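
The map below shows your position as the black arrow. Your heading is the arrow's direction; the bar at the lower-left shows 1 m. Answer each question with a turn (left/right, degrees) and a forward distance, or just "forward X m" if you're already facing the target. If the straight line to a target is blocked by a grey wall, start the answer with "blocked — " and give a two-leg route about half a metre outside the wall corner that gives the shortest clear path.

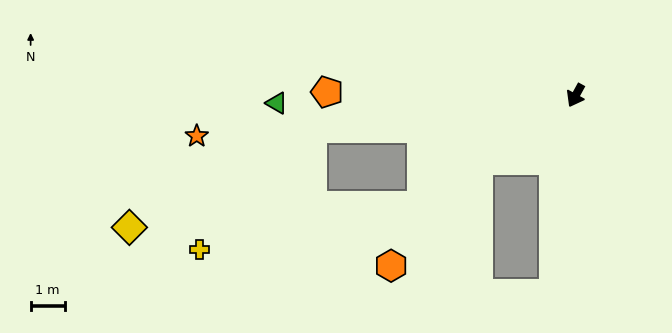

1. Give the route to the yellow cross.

blocked — turn right 54°, forward 7.8 m, then turn left 40°, forward 4.9 m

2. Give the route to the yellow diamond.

blocked — turn right 54°, forward 7.8 m, then turn left 21°, forward 6.1 m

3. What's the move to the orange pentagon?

turn right 62°, forward 7.3 m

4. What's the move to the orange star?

turn right 55°, forward 11.2 m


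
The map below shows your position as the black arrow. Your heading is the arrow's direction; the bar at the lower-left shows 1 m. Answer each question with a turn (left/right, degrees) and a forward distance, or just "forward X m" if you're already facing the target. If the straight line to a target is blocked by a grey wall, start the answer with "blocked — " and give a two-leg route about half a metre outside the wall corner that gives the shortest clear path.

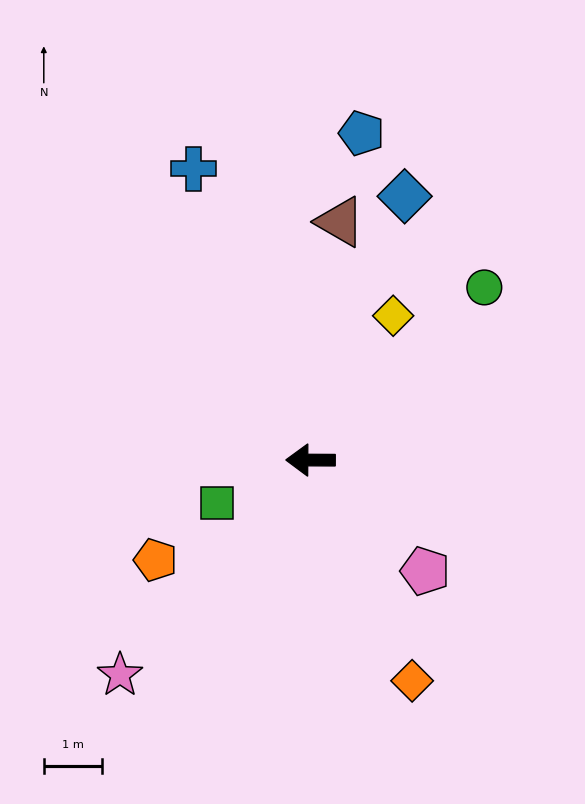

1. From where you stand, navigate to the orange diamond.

turn left 115°, forward 4.2 m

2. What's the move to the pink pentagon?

turn left 136°, forward 2.8 m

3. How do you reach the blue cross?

turn right 68°, forward 5.4 m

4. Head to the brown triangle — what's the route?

turn right 97°, forward 4.1 m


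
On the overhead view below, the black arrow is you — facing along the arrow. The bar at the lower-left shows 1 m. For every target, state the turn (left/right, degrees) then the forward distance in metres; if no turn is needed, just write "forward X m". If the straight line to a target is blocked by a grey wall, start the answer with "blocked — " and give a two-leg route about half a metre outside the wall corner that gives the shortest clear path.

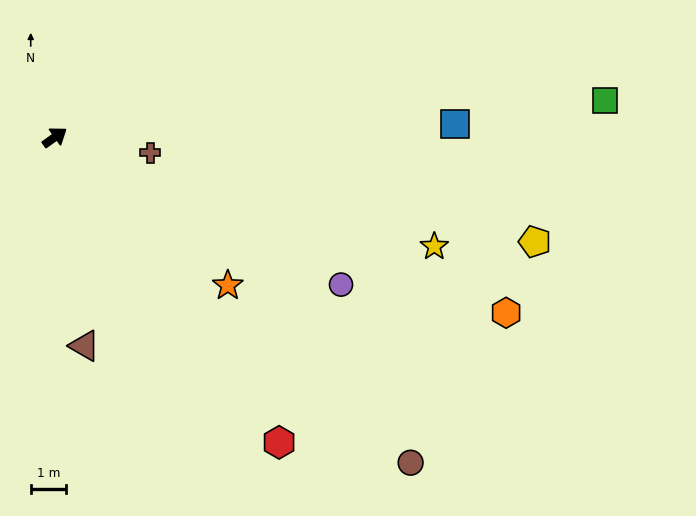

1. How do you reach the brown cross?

turn right 45°, forward 2.8 m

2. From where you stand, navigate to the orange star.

turn right 76°, forward 6.5 m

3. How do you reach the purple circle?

turn right 63°, forward 9.2 m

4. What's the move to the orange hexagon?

turn right 57°, forward 13.8 m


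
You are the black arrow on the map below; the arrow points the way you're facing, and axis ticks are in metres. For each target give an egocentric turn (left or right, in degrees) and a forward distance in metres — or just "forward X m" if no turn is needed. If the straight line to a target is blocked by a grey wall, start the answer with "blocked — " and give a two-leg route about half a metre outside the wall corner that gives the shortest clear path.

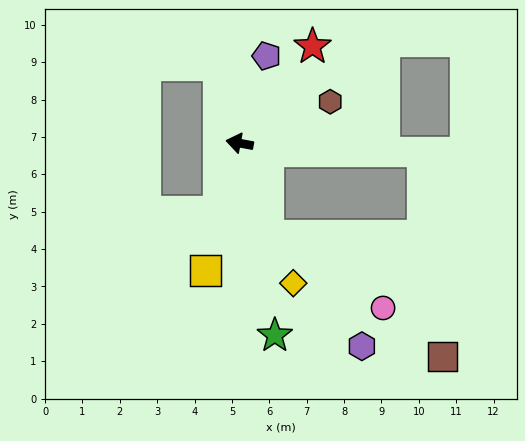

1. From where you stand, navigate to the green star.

turn left 111°, forward 5.2 m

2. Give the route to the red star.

turn right 116°, forward 3.2 m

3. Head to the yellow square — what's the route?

turn left 86°, forward 3.5 m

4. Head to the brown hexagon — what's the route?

turn right 145°, forward 2.7 m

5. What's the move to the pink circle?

blocked — turn left 117°, forward 2.6 m, then turn left 42°, forward 3.6 m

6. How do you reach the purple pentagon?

turn right 97°, forward 2.4 m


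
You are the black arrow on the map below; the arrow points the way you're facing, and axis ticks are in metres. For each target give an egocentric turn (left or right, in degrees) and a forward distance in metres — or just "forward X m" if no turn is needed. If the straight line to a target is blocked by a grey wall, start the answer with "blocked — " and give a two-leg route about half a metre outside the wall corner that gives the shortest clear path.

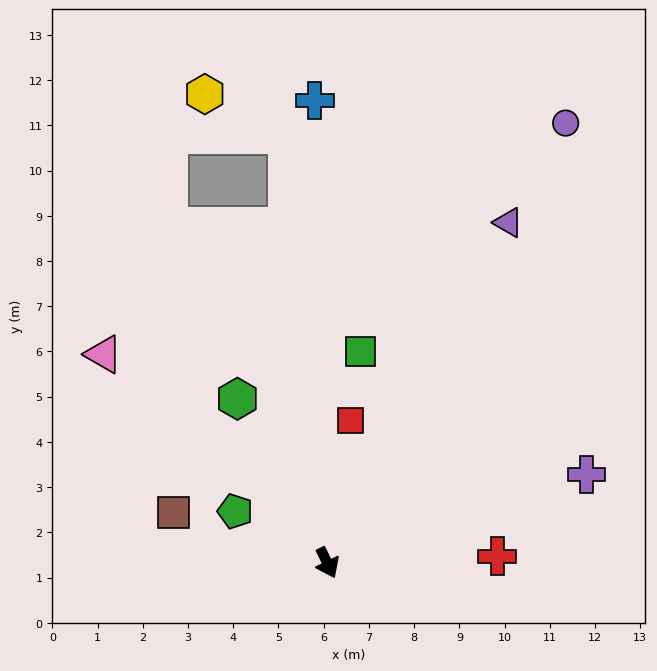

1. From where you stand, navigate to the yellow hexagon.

blocked — turn left 160°, forward 9.5 m, then turn left 58°, forward 2.0 m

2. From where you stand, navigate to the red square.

turn left 145°, forward 3.2 m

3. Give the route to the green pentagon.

turn right 145°, forward 2.3 m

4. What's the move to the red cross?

turn left 66°, forward 3.8 m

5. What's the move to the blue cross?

turn left 156°, forward 10.2 m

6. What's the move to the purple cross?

turn left 83°, forward 6.1 m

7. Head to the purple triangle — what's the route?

turn left 126°, forward 8.5 m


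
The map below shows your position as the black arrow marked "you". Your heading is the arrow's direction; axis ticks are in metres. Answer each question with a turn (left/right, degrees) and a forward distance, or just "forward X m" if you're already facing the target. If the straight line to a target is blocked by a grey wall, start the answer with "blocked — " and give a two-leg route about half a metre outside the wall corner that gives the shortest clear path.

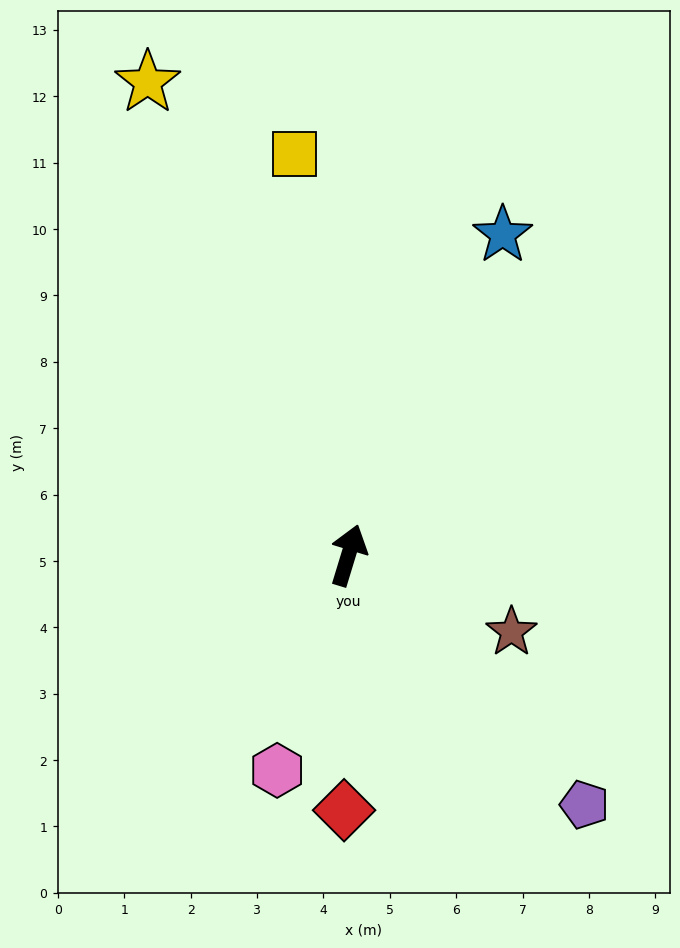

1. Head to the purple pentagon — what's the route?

turn right 120°, forward 5.2 m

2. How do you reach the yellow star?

turn left 40°, forward 7.7 m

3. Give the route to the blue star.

turn right 9°, forward 5.4 m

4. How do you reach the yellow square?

turn left 25°, forward 6.1 m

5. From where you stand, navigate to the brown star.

turn right 98°, forward 2.7 m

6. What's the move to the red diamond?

turn right 164°, forward 3.8 m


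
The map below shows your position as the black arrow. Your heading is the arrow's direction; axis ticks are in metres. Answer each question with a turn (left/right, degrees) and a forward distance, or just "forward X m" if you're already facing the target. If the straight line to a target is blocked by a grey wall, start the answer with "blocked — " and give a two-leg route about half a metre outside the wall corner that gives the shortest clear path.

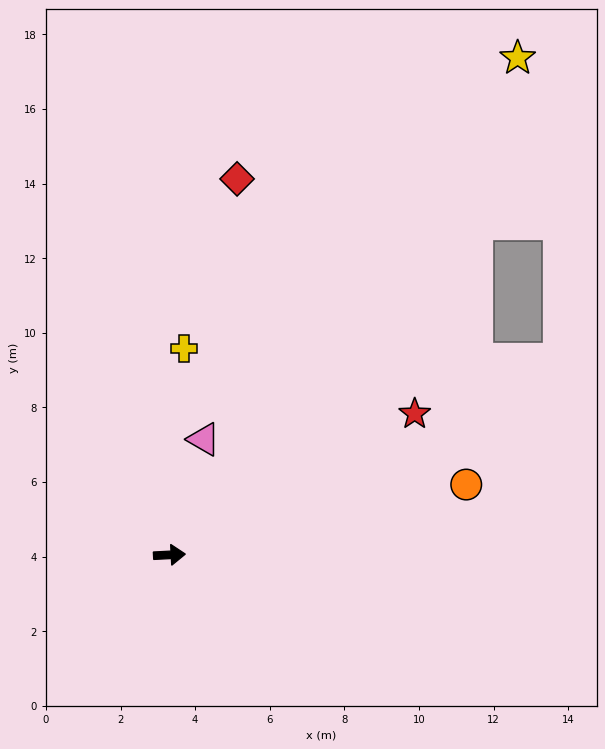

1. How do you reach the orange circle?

turn left 10°, forward 8.2 m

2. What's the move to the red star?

turn left 27°, forward 7.6 m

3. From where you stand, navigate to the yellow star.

turn left 52°, forward 16.3 m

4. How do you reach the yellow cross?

turn left 83°, forward 5.5 m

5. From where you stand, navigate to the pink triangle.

turn left 71°, forward 3.2 m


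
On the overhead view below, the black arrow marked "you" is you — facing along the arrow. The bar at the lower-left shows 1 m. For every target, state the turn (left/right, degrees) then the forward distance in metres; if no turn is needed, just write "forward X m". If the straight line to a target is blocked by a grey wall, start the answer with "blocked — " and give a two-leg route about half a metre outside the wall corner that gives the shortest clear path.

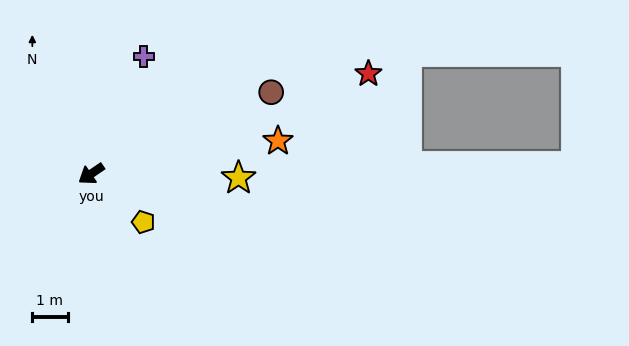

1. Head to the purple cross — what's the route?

turn right 149°, forward 3.6 m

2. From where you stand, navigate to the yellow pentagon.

turn left 103°, forward 2.0 m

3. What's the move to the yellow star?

turn left 144°, forward 4.2 m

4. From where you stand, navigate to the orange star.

turn left 156°, forward 5.4 m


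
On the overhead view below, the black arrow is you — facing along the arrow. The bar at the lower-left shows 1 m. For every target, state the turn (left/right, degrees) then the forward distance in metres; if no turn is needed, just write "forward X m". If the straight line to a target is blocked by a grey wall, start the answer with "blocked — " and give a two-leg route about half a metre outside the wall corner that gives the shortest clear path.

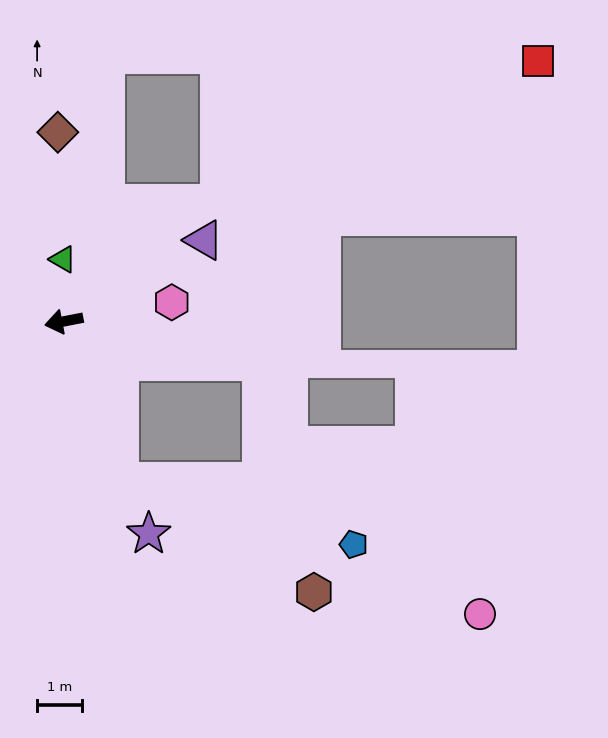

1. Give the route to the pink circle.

blocked — turn left 98°, forward 3.8 m, then turn left 51°, forward 8.6 m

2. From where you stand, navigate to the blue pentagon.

blocked — turn left 98°, forward 3.8 m, then turn left 56°, forward 5.4 m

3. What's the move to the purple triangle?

turn right 161°, forward 3.6 m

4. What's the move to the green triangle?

turn right 100°, forward 1.4 m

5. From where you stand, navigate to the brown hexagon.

blocked — turn left 98°, forward 3.8 m, then turn left 41°, forward 5.0 m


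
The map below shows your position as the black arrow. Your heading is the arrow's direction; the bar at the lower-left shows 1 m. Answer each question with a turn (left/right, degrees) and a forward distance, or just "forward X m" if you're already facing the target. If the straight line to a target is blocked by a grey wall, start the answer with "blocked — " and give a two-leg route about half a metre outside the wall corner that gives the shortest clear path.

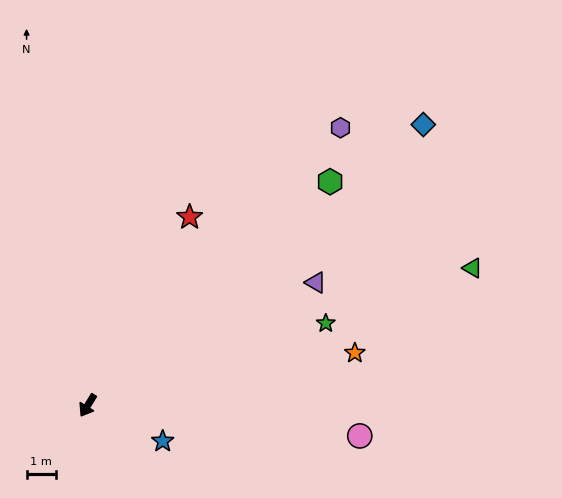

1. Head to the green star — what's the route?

turn left 141°, forward 8.7 m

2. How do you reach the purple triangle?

turn left 150°, forward 8.9 m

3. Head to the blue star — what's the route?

turn left 96°, forward 2.9 m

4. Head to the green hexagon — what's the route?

turn left 164°, forward 11.4 m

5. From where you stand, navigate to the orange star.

turn left 133°, forward 9.4 m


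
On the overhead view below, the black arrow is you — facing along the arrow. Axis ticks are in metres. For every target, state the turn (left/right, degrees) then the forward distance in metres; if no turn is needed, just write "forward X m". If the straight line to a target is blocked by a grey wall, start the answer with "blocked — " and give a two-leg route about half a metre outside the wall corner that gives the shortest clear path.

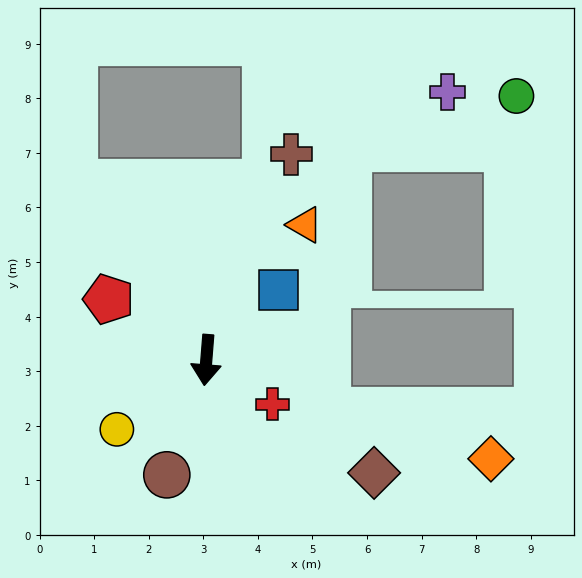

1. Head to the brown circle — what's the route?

turn right 14°, forward 2.2 m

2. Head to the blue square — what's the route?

turn left 139°, forward 1.8 m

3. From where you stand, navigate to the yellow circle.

turn right 48°, forward 2.1 m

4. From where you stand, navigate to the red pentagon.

turn right 117°, forward 2.1 m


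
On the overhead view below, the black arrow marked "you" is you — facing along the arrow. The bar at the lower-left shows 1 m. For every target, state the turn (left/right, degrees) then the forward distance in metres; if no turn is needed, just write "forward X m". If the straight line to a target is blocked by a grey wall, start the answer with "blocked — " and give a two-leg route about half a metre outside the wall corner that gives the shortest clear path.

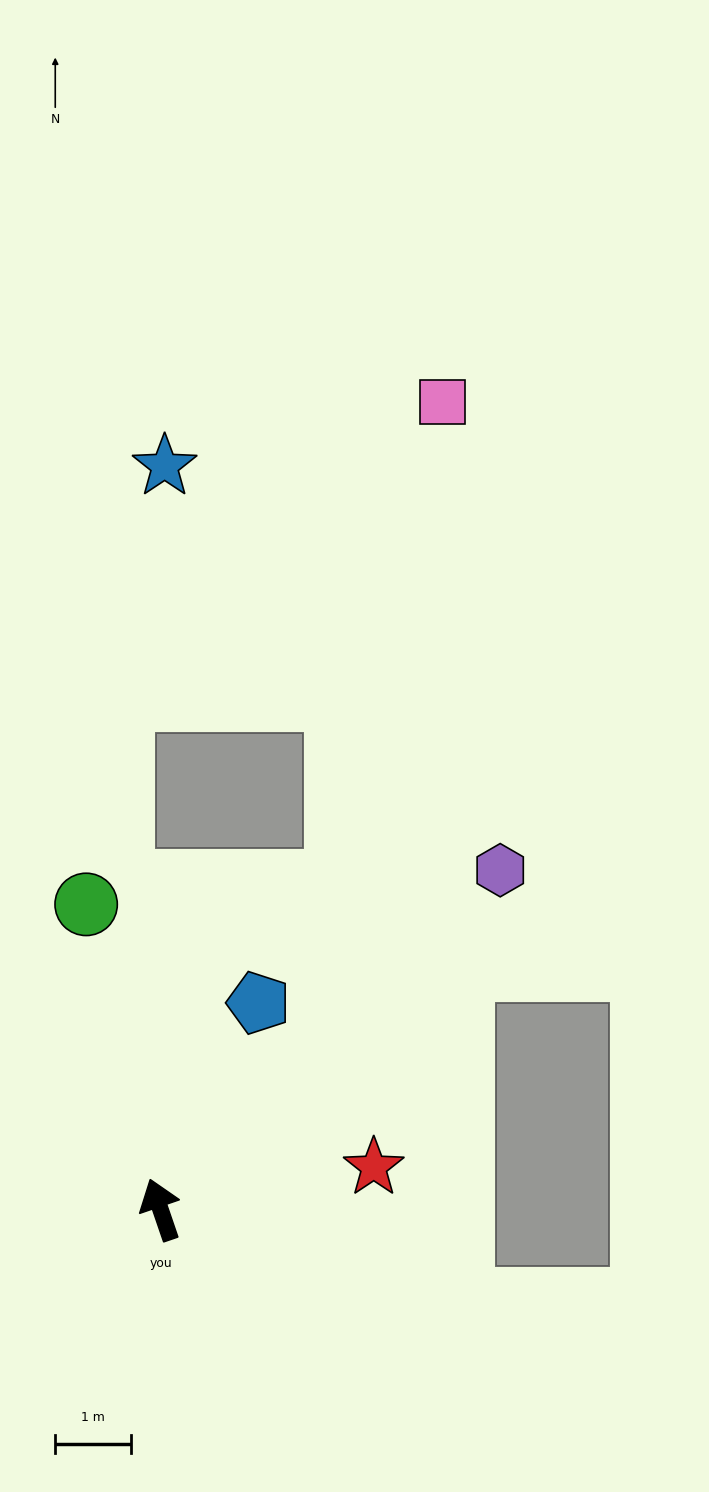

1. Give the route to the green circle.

turn right 5°, forward 4.2 m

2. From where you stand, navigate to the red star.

turn right 98°, forward 2.9 m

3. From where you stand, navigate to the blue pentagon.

turn right 44°, forward 3.0 m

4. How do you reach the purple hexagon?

turn right 64°, forward 6.4 m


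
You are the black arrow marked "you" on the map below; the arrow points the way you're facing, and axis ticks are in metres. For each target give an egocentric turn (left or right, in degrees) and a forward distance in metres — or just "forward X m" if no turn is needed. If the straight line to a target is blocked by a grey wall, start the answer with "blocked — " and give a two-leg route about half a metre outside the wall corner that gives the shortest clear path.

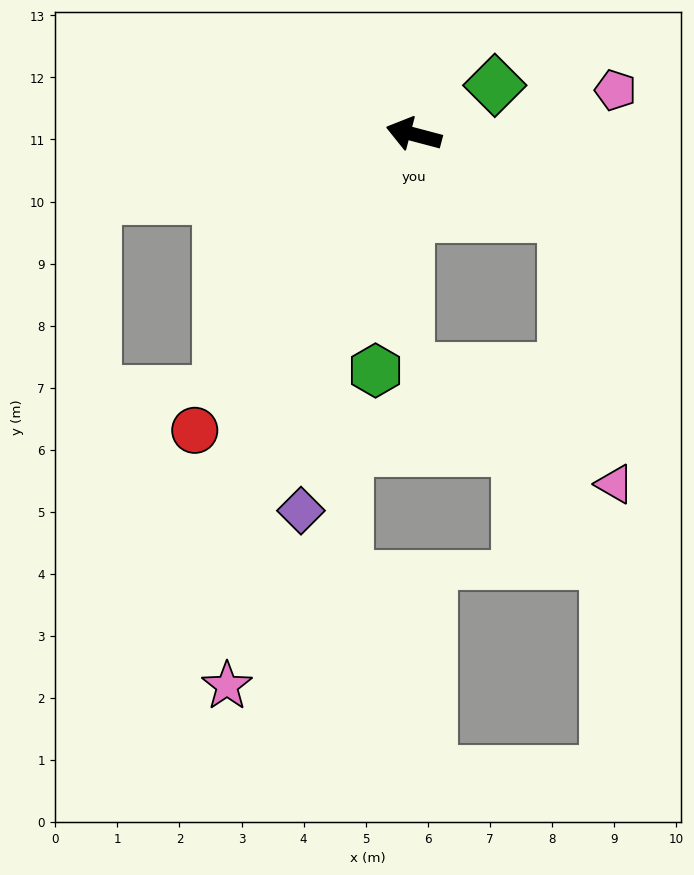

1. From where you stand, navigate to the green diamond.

turn right 134°, forward 1.5 m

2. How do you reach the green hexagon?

turn left 96°, forward 3.9 m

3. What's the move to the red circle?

turn left 68°, forward 5.9 m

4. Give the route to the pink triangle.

blocked — turn left 166°, forward 2.8 m, then turn right 50°, forward 4.4 m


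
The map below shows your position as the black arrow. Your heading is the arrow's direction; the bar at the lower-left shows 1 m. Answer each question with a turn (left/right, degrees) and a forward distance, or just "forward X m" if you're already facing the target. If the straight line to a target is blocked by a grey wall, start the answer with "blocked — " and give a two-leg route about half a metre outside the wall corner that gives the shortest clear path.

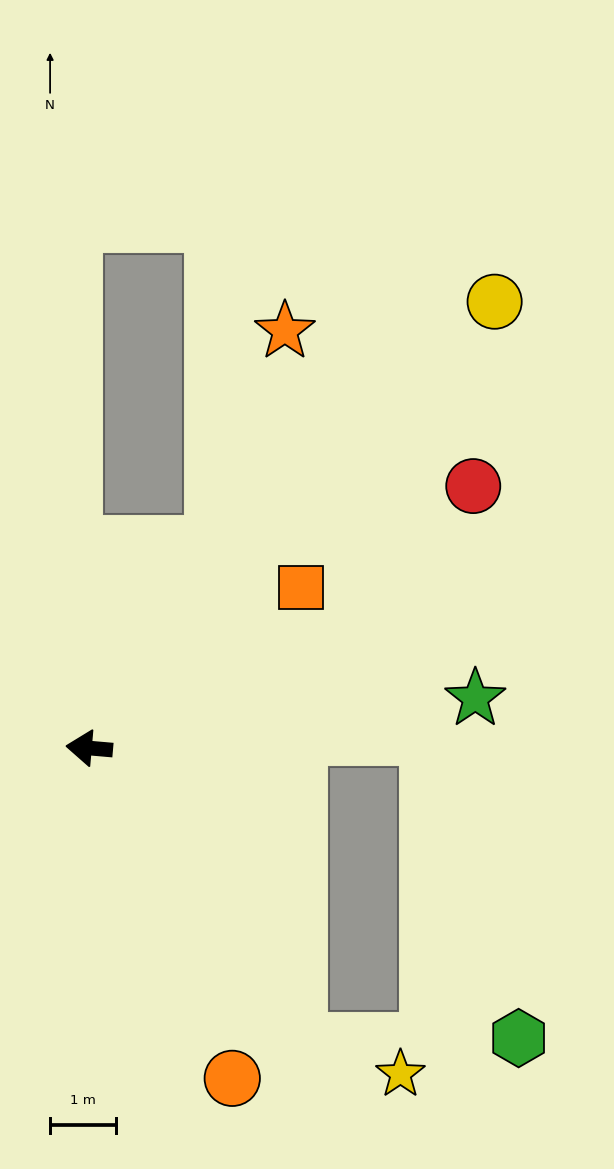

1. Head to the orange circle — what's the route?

turn left 118°, forward 5.5 m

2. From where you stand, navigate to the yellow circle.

turn right 127°, forward 9.2 m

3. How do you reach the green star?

turn right 168°, forward 5.9 m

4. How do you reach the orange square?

turn right 138°, forward 4.1 m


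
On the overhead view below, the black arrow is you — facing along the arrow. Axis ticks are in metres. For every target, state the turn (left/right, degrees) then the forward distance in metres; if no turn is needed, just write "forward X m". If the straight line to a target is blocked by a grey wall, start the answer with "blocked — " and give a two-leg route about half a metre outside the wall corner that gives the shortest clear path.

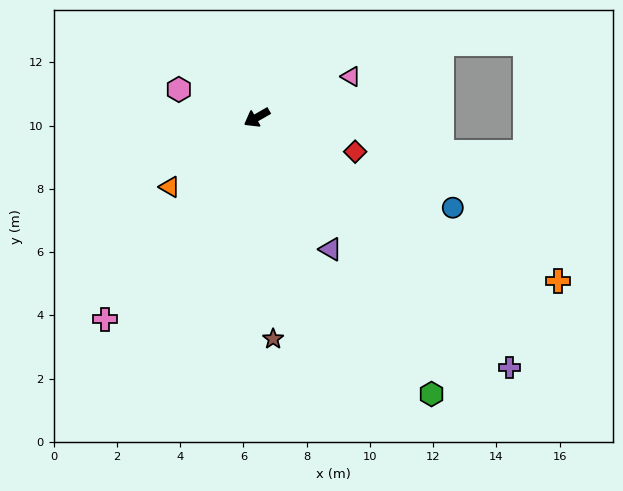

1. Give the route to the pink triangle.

turn left 174°, forward 3.2 m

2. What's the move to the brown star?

turn left 64°, forward 7.0 m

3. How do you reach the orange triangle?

turn left 9°, forward 3.5 m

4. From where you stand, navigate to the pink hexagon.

turn right 50°, forward 2.6 m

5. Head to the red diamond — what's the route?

turn left 131°, forward 3.3 m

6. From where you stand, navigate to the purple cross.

turn left 105°, forward 11.3 m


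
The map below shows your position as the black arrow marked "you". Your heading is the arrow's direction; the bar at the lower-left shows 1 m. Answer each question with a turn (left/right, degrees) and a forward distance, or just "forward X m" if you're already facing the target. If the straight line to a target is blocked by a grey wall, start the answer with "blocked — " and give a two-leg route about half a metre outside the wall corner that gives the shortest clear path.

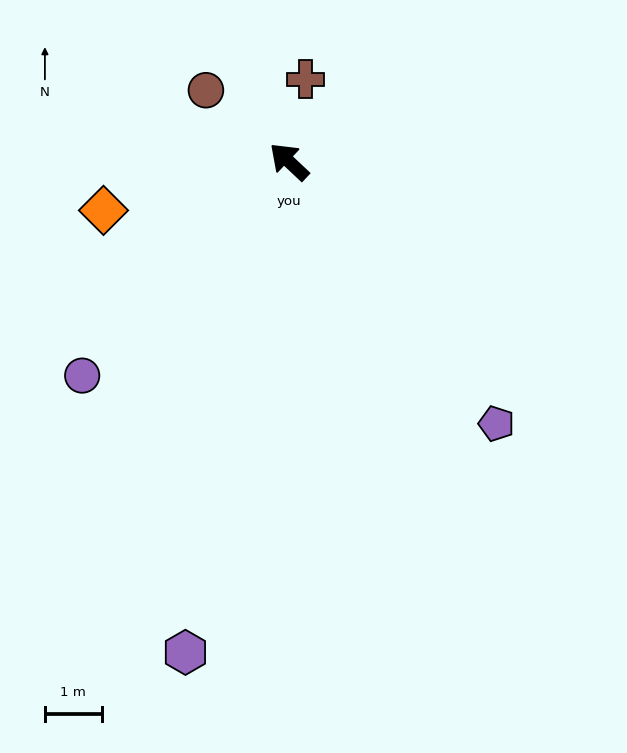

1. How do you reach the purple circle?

turn left 89°, forward 5.2 m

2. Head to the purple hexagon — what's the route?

turn left 121°, forward 8.8 m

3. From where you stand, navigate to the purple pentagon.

turn left 172°, forward 5.9 m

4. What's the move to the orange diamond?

turn left 58°, forward 3.4 m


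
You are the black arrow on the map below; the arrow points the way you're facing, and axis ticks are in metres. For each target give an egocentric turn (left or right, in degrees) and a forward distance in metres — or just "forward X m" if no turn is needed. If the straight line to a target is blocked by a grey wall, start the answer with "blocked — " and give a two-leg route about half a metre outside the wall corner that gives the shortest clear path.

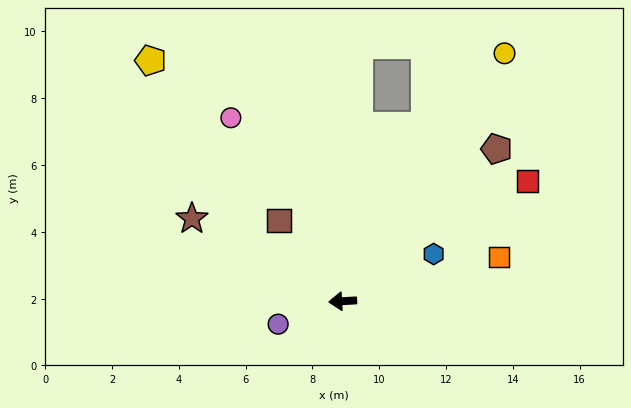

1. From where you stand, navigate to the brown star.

turn right 32°, forward 5.1 m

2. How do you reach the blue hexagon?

turn right 156°, forward 3.1 m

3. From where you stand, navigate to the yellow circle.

turn right 126°, forward 8.9 m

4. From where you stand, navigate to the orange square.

turn right 167°, forward 4.9 m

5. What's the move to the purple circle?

turn left 16°, forward 2.1 m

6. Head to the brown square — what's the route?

turn right 55°, forward 3.1 m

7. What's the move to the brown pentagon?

turn right 139°, forward 6.5 m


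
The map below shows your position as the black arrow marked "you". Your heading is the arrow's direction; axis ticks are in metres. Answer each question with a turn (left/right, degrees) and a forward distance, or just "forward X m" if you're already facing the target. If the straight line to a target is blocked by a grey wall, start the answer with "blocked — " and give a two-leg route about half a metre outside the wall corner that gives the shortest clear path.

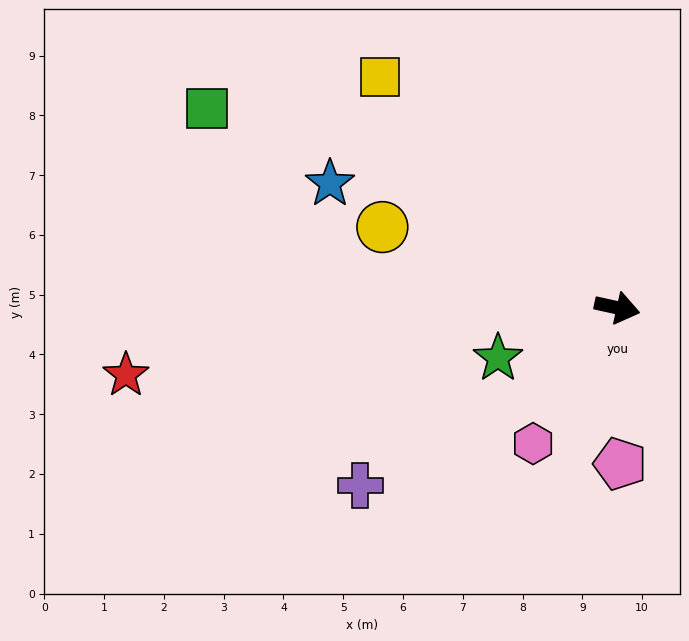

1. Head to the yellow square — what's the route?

turn left 148°, forward 5.5 m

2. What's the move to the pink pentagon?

turn right 76°, forward 2.6 m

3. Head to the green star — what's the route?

turn right 145°, forward 2.2 m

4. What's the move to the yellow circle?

turn left 173°, forward 4.2 m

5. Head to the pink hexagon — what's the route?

turn right 109°, forward 2.7 m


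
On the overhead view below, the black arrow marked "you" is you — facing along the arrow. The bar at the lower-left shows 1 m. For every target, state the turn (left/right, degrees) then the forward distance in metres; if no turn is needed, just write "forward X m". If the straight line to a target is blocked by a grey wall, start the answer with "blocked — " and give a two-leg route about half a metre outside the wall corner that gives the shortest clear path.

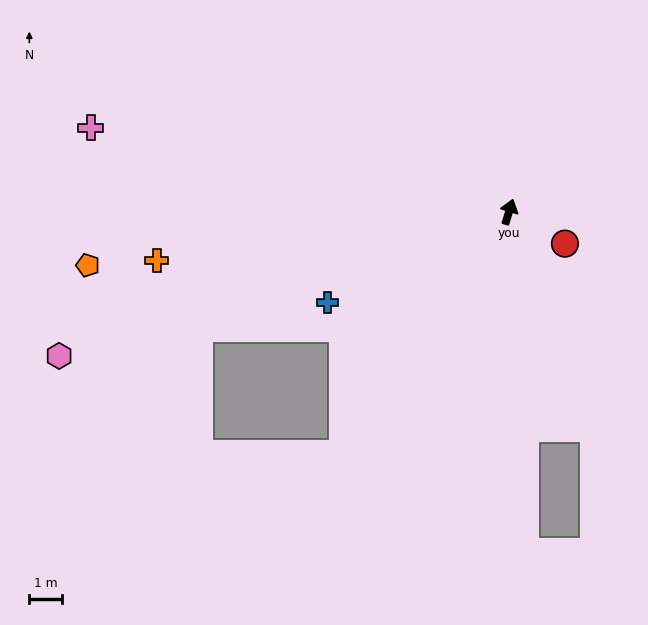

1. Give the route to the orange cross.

turn left 115°, forward 10.9 m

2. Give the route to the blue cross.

turn left 134°, forward 6.3 m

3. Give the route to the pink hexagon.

turn left 125°, forward 14.5 m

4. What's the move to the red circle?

turn right 102°, forward 2.0 m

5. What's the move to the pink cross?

turn left 96°, forward 13.1 m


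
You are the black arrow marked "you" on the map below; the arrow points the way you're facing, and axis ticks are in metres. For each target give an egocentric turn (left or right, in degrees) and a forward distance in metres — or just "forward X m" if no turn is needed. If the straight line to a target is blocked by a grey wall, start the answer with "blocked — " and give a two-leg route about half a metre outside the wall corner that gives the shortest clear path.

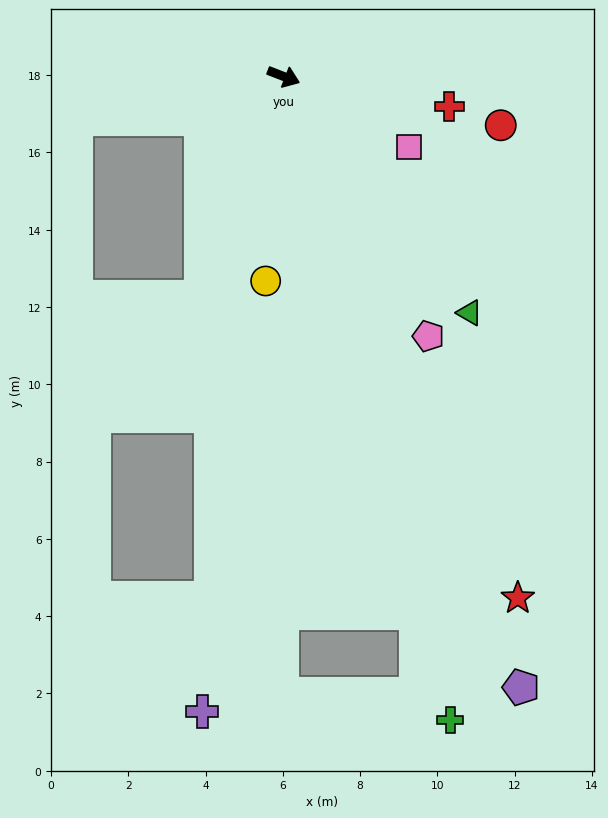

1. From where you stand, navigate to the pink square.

turn right 8°, forward 3.7 m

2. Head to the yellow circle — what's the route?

turn right 74°, forward 5.3 m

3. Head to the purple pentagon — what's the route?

turn right 47°, forward 17.0 m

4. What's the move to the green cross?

turn right 54°, forward 17.2 m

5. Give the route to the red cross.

turn left 11°, forward 4.4 m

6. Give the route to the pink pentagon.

turn right 40°, forward 7.7 m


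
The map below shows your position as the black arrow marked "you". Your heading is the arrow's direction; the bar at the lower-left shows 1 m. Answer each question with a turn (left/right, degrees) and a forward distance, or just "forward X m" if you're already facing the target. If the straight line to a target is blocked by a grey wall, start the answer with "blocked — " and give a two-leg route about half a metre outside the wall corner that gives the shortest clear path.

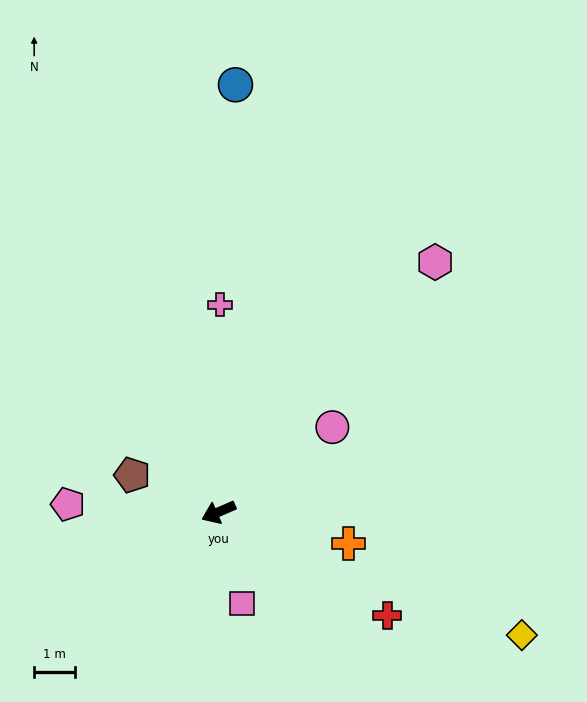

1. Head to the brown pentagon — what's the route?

turn right 47°, forward 2.3 m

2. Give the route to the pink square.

turn left 81°, forward 2.3 m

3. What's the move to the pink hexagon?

turn right 154°, forward 8.0 m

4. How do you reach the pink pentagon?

turn right 26°, forward 3.7 m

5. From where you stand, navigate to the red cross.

turn left 125°, forward 4.8 m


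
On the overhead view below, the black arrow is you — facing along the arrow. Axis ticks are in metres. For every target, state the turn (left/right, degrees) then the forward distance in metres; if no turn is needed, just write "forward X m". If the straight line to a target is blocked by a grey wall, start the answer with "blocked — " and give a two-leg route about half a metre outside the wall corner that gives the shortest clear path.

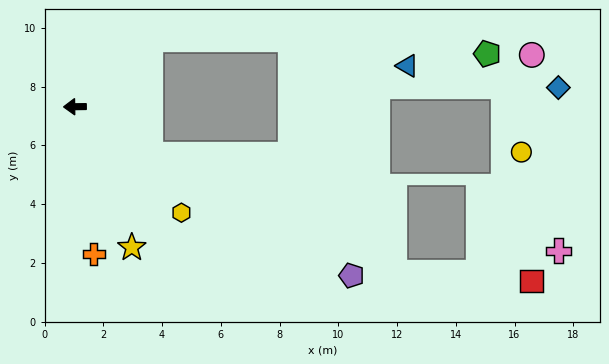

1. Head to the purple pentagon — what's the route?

turn left 148°, forward 11.0 m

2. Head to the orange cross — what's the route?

turn left 96°, forward 5.0 m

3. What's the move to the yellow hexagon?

turn left 134°, forward 5.1 m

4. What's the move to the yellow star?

turn left 111°, forward 5.2 m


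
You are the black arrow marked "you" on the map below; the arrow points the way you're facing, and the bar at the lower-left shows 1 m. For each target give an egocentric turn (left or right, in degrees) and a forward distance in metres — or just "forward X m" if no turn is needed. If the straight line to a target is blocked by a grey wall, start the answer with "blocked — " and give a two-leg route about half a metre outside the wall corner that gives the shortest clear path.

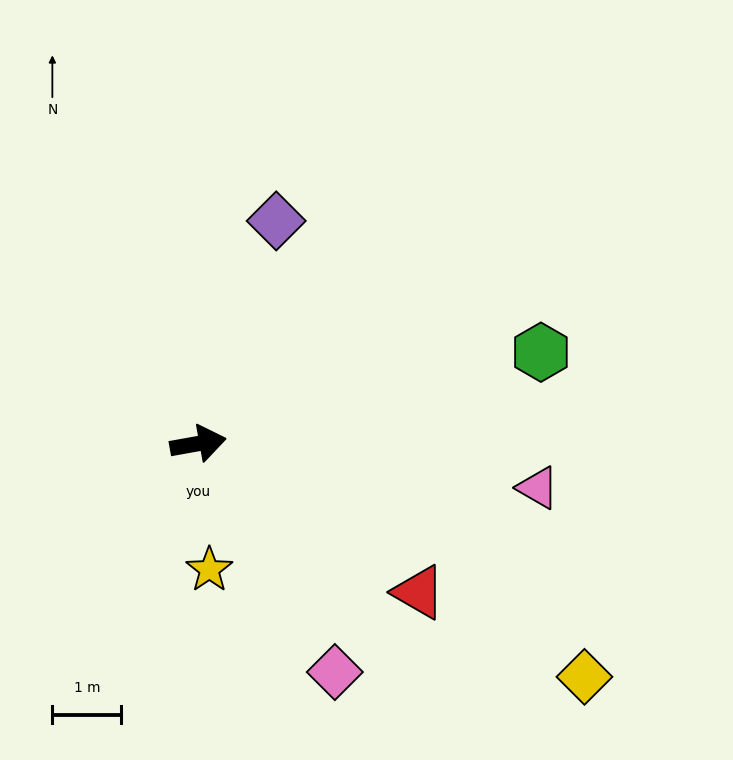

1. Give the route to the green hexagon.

turn left 5°, forward 5.1 m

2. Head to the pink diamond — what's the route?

turn right 69°, forward 3.9 m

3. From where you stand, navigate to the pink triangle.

turn right 18°, forward 5.0 m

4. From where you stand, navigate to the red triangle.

turn right 44°, forward 3.9 m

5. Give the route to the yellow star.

turn right 95°, forward 1.8 m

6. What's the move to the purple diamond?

turn left 61°, forward 3.4 m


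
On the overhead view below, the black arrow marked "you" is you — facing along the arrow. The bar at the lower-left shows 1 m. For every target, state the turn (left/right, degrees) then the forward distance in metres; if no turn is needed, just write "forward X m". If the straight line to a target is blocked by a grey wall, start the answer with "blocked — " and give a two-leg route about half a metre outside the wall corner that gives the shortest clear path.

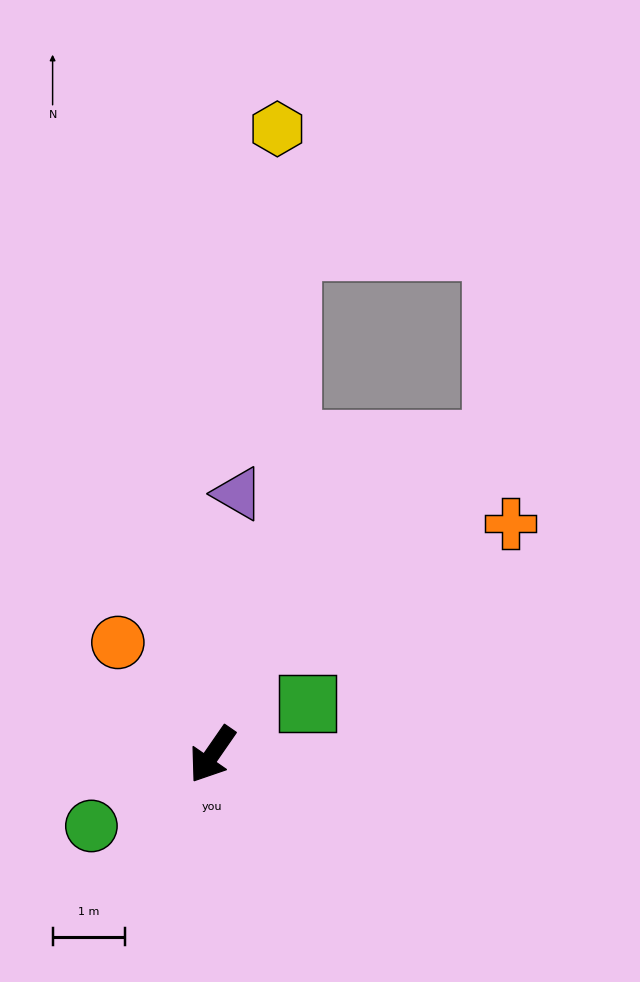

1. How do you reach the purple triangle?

turn right 151°, forward 3.6 m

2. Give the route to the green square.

turn left 153°, forward 1.5 m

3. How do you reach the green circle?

turn right 25°, forward 1.9 m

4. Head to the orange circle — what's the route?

turn right 105°, forward 2.0 m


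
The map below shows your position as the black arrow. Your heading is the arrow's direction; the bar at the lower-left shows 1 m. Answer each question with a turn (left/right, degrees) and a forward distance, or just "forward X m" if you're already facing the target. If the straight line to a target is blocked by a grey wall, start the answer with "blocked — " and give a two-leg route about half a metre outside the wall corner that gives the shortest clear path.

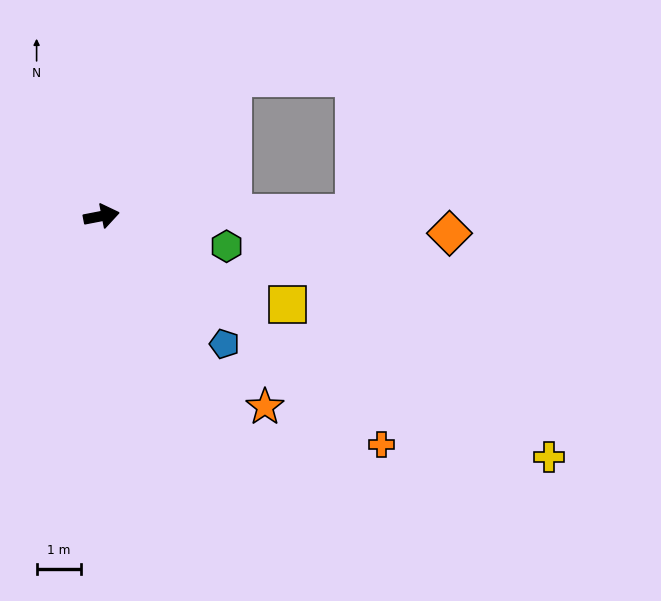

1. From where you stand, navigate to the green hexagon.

turn right 24°, forward 2.9 m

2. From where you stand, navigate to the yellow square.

turn right 36°, forward 4.6 m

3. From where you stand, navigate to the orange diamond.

turn right 14°, forward 7.8 m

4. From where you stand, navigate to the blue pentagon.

turn right 57°, forward 4.0 m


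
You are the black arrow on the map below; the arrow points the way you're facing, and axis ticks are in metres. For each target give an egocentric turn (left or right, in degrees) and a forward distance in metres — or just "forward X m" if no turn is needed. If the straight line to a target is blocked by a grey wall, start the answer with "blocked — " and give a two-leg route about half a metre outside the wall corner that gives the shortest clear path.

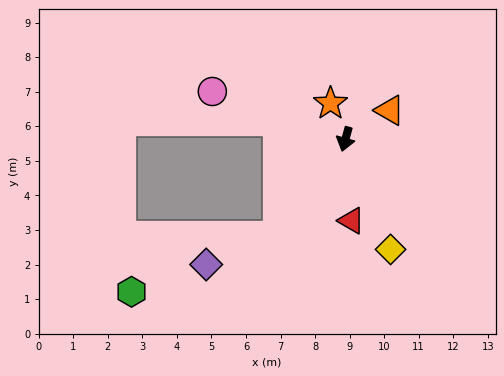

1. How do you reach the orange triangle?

turn left 139°, forward 1.5 m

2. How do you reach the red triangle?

turn left 20°, forward 2.4 m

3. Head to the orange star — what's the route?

turn right 142°, forward 1.1 m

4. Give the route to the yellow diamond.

turn left 38°, forward 3.4 m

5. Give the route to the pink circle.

turn right 94°, forward 4.1 m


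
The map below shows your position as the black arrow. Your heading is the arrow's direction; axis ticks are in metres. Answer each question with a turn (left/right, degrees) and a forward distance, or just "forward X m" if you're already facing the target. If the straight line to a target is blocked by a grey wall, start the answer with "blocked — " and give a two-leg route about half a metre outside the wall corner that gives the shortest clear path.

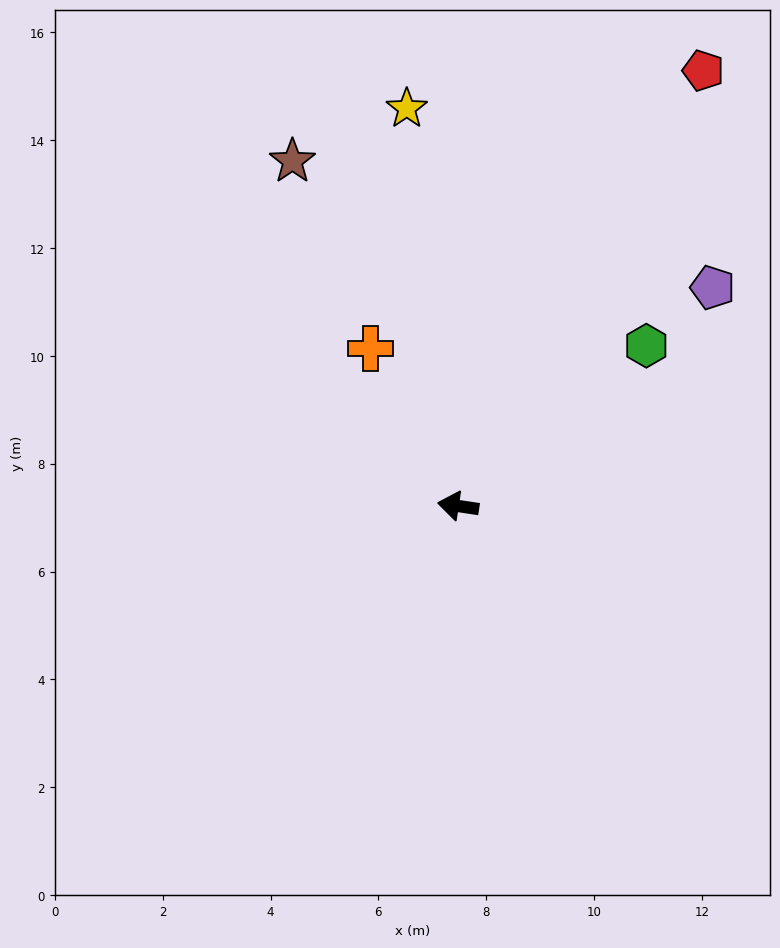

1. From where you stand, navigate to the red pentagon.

turn right 111°, forward 9.3 m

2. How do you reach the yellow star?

turn right 74°, forward 7.4 m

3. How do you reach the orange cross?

turn right 52°, forward 3.3 m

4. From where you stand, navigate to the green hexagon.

turn right 131°, forward 4.6 m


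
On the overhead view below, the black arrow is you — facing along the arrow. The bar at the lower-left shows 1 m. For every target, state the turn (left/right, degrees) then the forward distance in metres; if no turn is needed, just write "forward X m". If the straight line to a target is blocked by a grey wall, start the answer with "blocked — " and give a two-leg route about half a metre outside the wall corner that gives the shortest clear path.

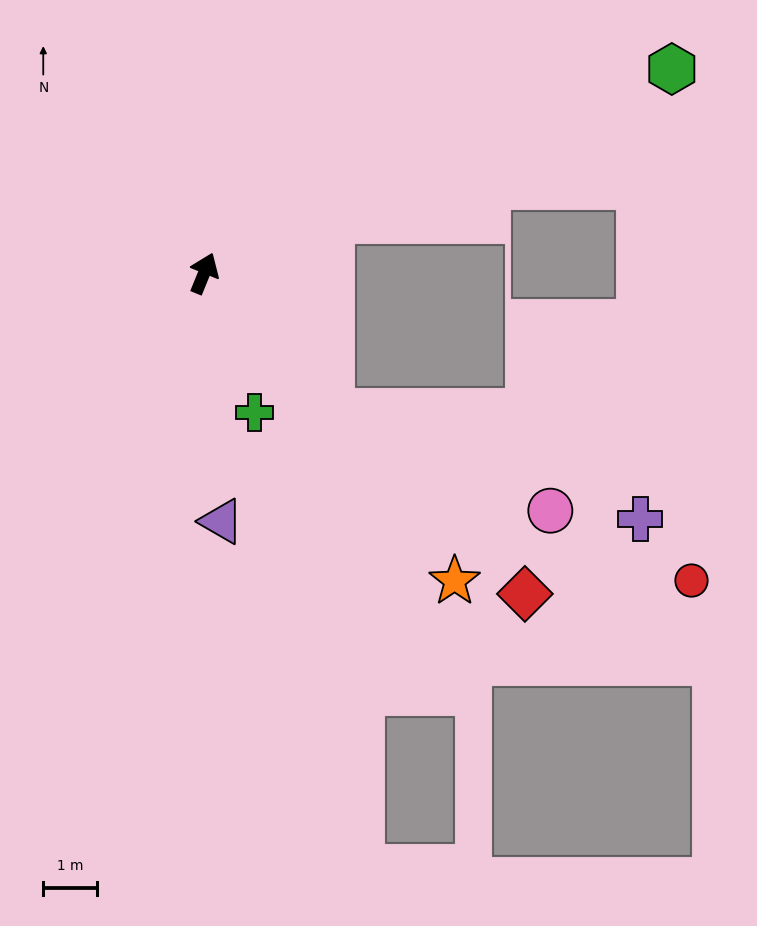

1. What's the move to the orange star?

turn right 119°, forward 7.3 m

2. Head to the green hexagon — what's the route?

turn right 44°, forward 9.5 m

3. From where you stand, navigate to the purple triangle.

turn right 154°, forward 4.6 m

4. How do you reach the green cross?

turn right 138°, forward 2.7 m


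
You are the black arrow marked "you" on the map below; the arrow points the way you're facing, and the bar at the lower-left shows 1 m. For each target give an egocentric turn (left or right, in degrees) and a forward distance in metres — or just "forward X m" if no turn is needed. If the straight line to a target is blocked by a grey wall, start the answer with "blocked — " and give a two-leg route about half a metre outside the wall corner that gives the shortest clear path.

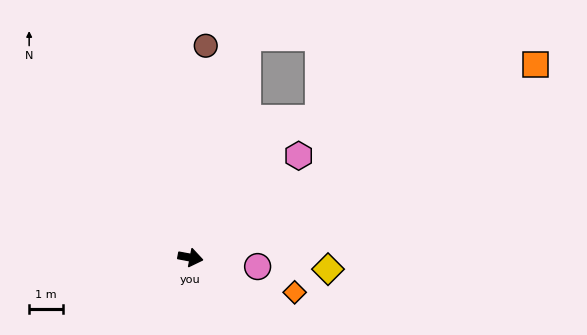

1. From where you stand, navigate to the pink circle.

turn left 3°, forward 2.0 m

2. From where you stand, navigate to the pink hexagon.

turn left 54°, forward 4.4 m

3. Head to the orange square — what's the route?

turn left 40°, forward 11.8 m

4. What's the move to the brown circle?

turn left 96°, forward 6.3 m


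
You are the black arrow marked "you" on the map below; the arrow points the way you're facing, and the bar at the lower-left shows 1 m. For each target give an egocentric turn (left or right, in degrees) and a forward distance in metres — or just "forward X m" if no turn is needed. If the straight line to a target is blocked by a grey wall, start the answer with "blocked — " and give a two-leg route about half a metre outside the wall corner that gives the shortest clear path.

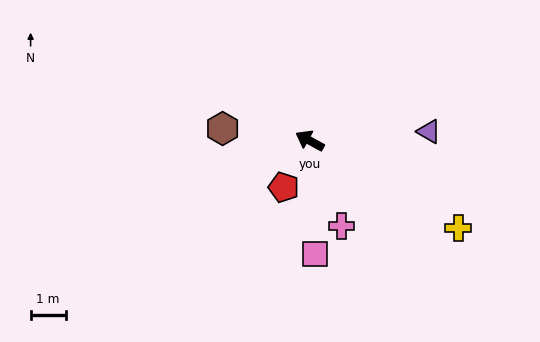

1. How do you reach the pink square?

turn left 122°, forward 3.3 m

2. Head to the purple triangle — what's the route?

turn right 147°, forward 3.4 m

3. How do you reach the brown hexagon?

turn left 21°, forward 2.5 m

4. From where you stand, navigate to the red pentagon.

turn left 90°, forward 1.5 m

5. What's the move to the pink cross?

turn left 139°, forward 2.6 m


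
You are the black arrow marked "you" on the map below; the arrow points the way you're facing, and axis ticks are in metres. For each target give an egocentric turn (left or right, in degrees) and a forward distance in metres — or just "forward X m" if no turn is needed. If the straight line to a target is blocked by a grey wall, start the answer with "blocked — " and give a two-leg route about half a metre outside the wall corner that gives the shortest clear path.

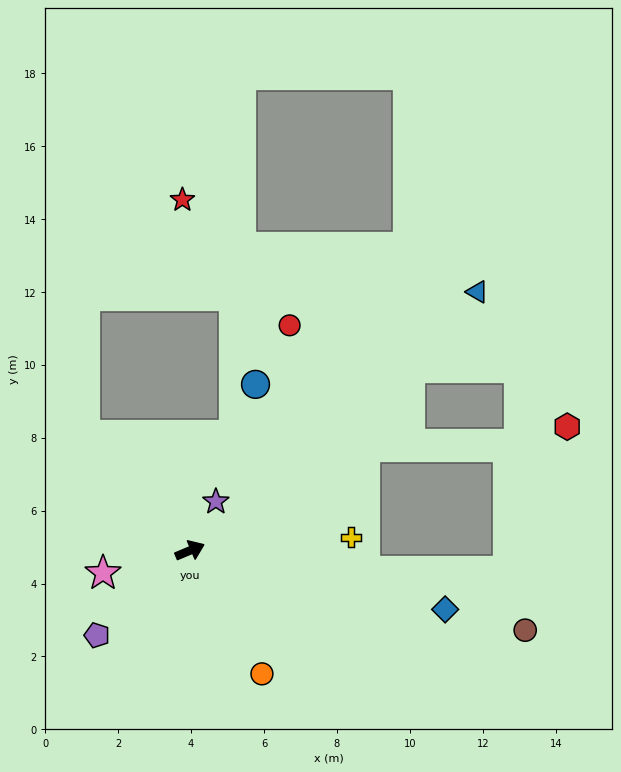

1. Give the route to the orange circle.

turn right 83°, forward 3.9 m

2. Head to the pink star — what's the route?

turn left 172°, forward 2.5 m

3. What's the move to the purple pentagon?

turn right 160°, forward 3.5 m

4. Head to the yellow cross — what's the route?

turn right 18°, forward 4.4 m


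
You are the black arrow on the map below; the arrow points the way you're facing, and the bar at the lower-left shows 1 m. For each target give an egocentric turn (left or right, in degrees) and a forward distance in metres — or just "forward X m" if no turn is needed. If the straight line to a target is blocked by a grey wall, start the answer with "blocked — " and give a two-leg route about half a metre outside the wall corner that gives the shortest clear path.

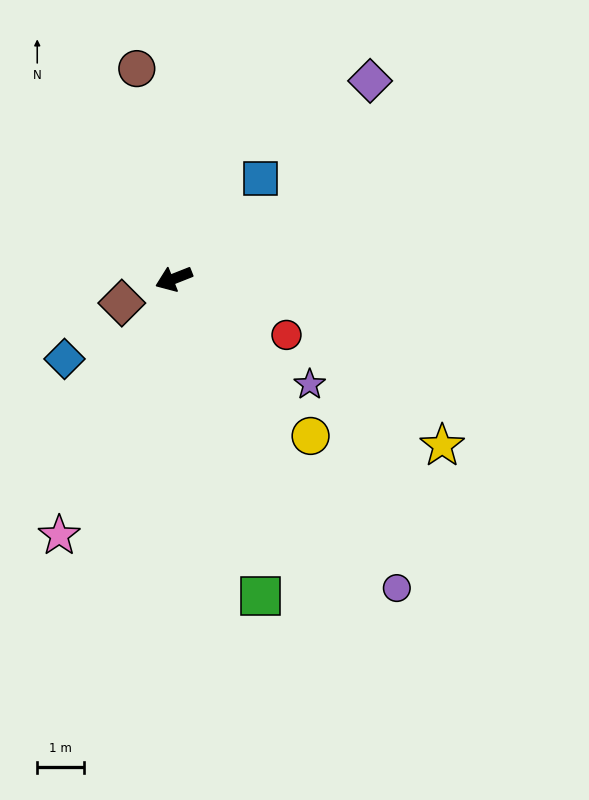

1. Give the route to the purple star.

turn left 121°, forward 3.7 m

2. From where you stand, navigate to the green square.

turn left 84°, forward 7.1 m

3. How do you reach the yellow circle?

turn left 109°, forward 4.5 m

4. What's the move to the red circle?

turn left 132°, forward 2.7 m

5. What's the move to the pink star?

turn left 44°, forward 6.1 m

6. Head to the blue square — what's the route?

turn right 152°, forward 2.9 m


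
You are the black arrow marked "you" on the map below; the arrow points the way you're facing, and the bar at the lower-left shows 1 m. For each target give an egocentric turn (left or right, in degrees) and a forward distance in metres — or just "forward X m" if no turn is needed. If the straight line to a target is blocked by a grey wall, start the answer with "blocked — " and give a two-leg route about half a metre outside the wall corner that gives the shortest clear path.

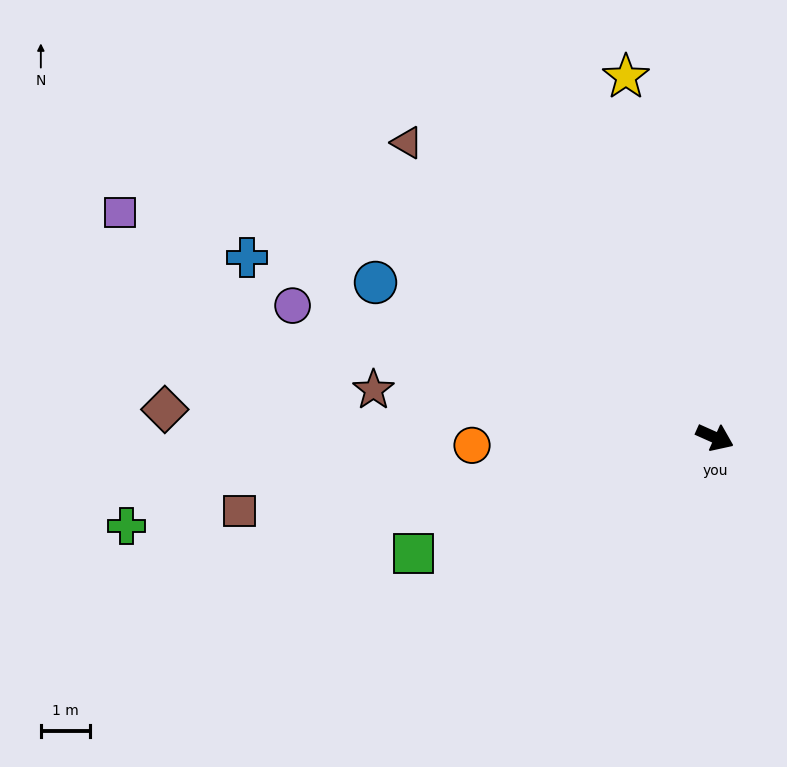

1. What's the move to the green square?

turn right 135°, forward 6.5 m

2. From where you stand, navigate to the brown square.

turn right 147°, forward 9.7 m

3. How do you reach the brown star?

turn right 164°, forward 7.0 m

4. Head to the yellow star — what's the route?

turn left 128°, forward 7.5 m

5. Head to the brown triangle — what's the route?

turn left 160°, forward 8.6 m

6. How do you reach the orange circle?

turn right 154°, forward 4.9 m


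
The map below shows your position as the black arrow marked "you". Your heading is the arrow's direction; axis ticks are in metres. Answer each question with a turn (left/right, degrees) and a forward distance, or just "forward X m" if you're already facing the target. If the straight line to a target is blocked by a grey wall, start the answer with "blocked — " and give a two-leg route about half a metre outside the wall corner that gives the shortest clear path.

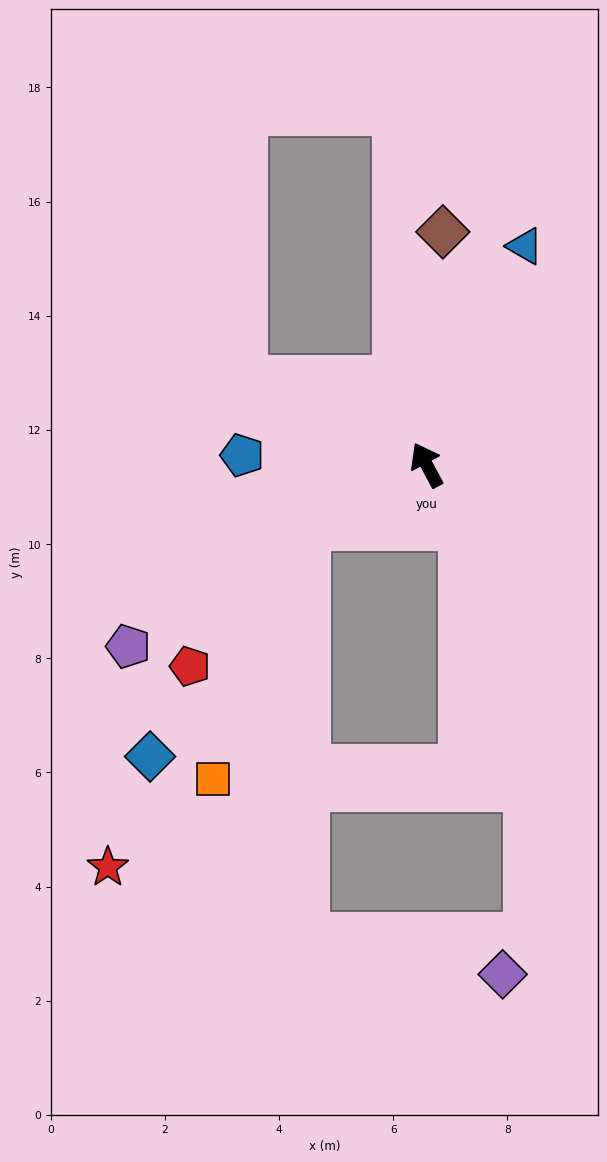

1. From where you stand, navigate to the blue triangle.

turn right 52°, forward 4.2 m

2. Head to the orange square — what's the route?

blocked — turn left 89°, forward 2.4 m, then turn left 42°, forward 4.7 m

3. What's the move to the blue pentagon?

turn left 59°, forward 3.2 m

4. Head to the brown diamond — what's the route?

turn right 32°, forward 4.1 m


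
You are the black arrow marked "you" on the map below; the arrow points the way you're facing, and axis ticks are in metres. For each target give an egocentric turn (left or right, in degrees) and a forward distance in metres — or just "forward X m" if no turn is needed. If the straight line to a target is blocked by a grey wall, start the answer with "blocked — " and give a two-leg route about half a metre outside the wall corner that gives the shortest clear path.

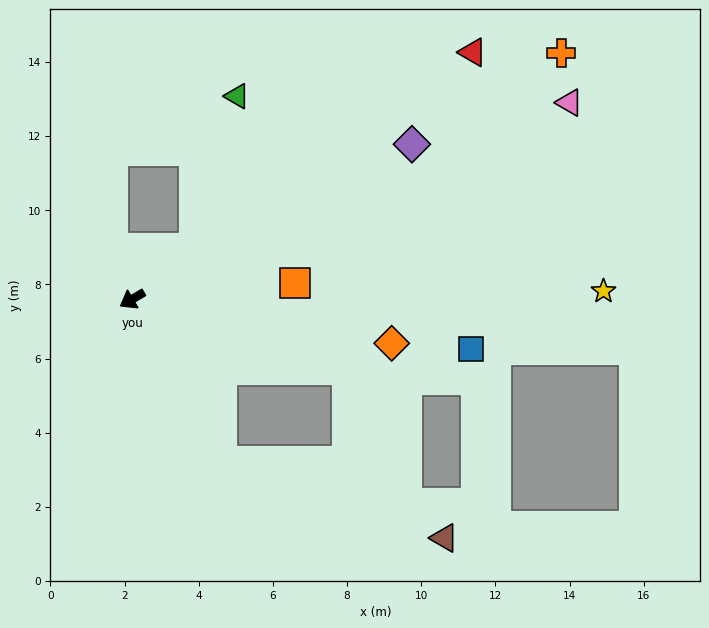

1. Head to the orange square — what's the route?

turn left 155°, forward 4.4 m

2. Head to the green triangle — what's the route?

blocked — turn right 171°, forward 2.2 m, then turn left 35°, forward 4.3 m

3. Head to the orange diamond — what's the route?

turn left 140°, forward 7.1 m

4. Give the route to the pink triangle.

turn left 174°, forward 12.9 m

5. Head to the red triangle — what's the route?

turn right 174°, forward 11.3 m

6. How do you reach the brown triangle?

blocked — turn left 88°, forward 5.0 m, then turn left 43°, forward 6.4 m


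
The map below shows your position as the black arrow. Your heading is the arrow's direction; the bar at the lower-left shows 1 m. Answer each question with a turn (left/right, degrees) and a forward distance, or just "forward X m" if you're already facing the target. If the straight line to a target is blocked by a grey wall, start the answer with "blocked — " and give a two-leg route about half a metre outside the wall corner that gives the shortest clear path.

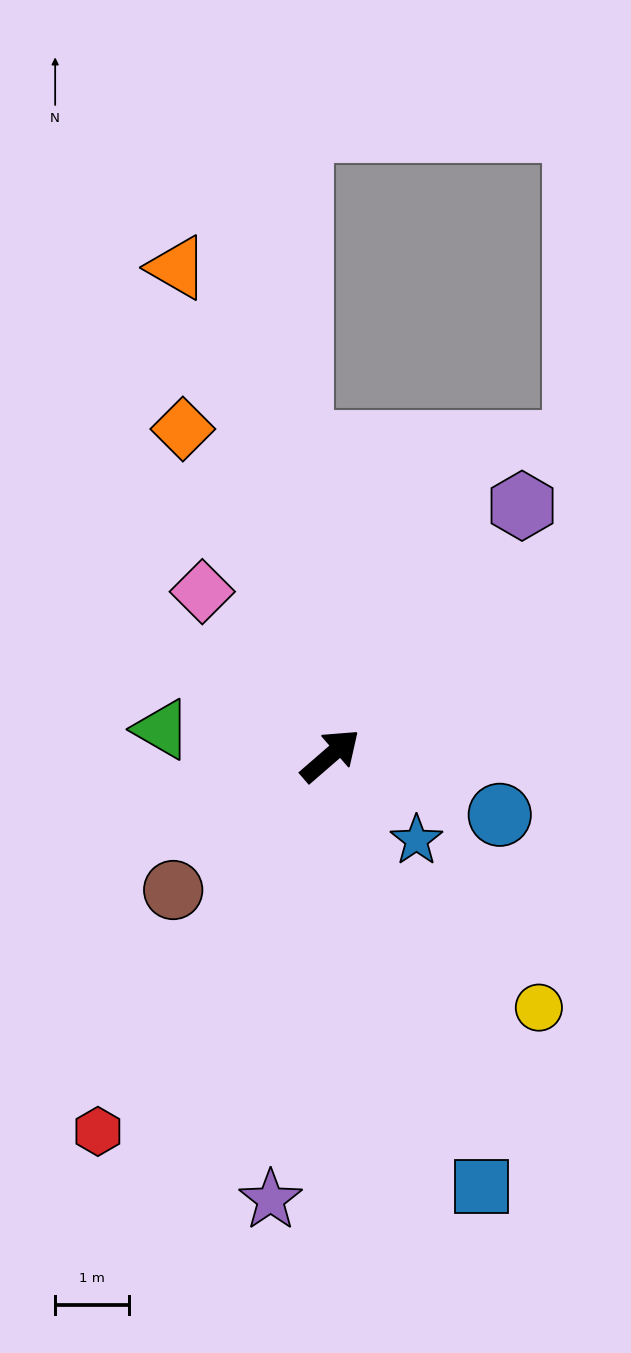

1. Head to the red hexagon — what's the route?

turn right 163°, forward 6.0 m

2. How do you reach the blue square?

turn right 112°, forward 6.2 m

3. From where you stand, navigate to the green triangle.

turn left 130°, forward 2.3 m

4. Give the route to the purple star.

turn right 139°, forward 6.1 m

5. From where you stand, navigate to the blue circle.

turn right 60°, forward 2.4 m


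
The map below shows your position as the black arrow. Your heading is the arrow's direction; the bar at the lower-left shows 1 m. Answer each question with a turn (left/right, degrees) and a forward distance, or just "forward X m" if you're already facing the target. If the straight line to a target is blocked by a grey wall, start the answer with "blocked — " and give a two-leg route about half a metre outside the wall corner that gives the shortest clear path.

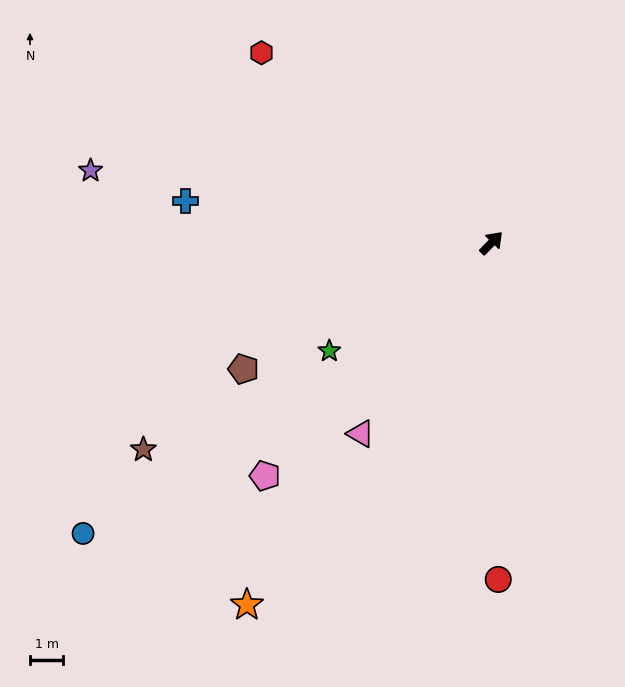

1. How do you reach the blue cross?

turn left 127°, forward 9.2 m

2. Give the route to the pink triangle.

turn right 170°, forward 6.9 m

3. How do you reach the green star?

turn left 168°, forward 5.8 m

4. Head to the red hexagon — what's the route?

turn left 95°, forward 8.9 m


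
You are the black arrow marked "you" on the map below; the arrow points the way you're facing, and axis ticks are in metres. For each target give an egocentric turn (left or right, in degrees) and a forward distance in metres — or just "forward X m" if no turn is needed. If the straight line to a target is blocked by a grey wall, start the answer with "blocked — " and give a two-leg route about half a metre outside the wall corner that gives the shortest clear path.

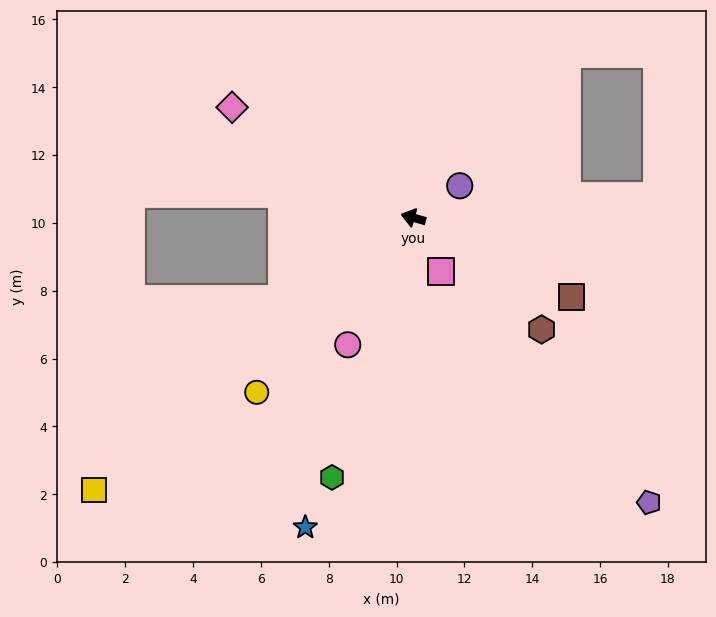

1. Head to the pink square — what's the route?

turn left 133°, forward 1.8 m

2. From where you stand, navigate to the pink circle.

turn left 78°, forward 4.2 m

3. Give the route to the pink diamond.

turn right 16°, forward 6.3 m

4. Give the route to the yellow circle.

turn left 64°, forward 6.9 m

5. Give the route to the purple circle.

turn right 130°, forward 1.7 m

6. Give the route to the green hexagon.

turn left 88°, forward 8.0 m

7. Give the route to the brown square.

turn left 169°, forward 5.2 m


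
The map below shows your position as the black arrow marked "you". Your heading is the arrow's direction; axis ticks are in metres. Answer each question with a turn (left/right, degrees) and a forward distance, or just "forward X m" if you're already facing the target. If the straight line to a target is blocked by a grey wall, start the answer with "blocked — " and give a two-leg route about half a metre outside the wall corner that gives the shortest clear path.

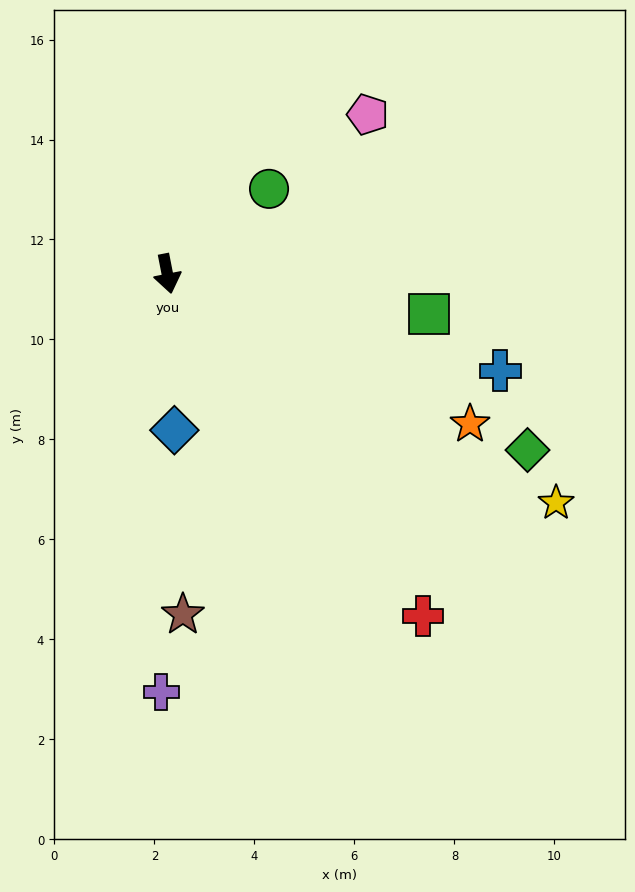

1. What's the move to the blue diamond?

turn right 8°, forward 3.1 m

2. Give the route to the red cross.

turn left 26°, forward 8.6 m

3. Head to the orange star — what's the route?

turn left 53°, forward 6.8 m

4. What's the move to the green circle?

turn left 119°, forward 2.7 m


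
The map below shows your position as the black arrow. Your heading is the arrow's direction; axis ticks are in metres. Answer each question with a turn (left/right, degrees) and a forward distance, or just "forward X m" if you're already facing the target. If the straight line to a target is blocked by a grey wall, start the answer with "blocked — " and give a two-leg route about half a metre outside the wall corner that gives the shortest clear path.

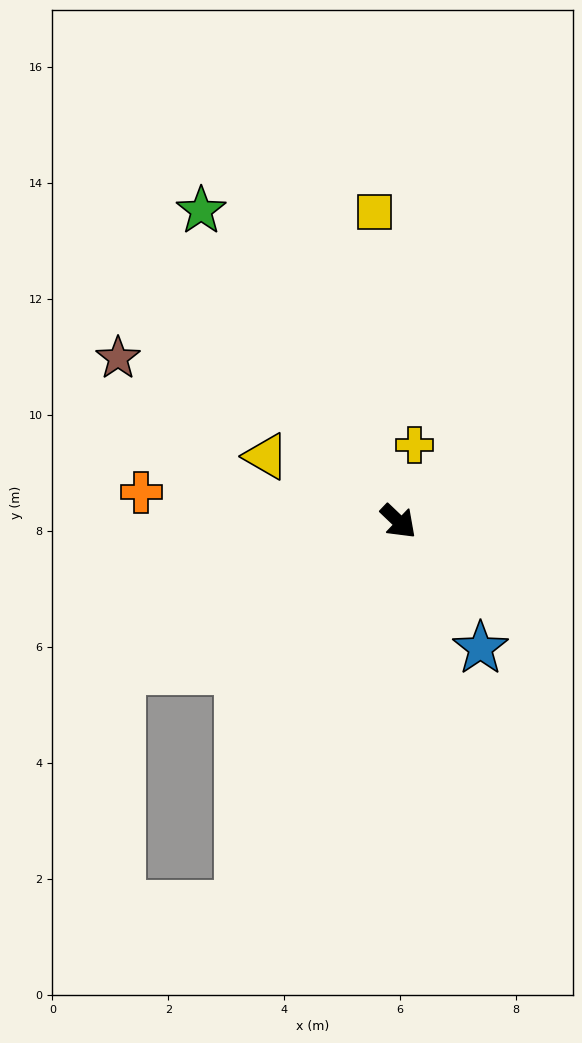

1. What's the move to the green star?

turn left 166°, forward 6.4 m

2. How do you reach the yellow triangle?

turn right 163°, forward 2.5 m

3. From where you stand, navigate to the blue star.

turn right 14°, forward 2.6 m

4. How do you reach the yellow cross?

turn left 122°, forward 1.3 m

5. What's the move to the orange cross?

turn right 143°, forward 4.5 m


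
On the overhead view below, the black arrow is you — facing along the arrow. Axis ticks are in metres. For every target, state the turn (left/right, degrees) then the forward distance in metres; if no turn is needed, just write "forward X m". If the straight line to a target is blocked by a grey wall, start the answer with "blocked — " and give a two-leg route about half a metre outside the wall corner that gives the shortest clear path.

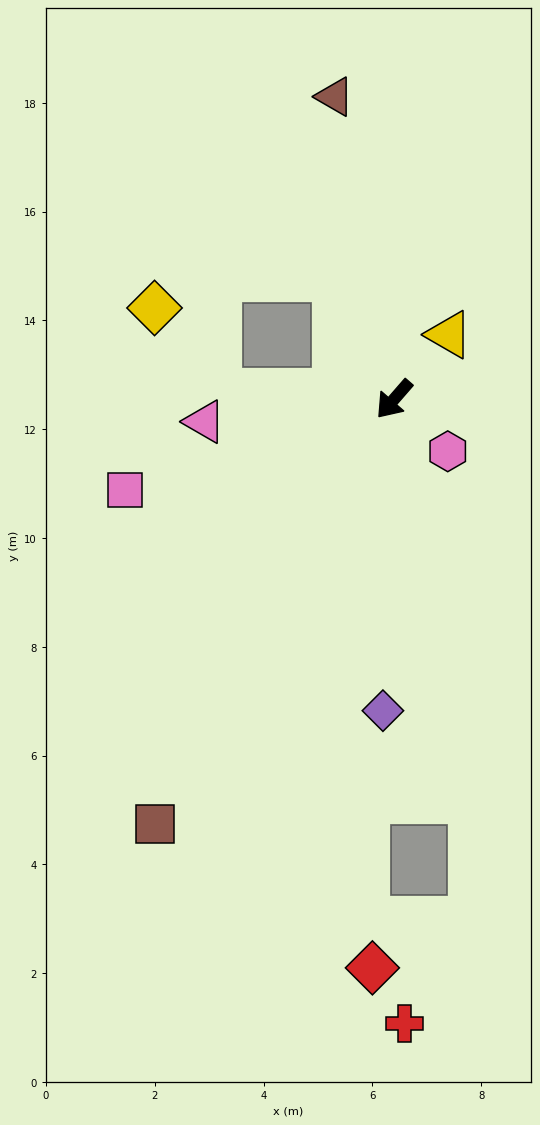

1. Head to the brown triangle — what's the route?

turn right 128°, forward 5.7 m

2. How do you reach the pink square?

turn right 30°, forward 5.2 m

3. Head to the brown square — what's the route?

turn left 12°, forward 9.0 m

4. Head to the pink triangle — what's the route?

turn right 42°, forward 3.5 m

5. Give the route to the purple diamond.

turn left 39°, forward 5.7 m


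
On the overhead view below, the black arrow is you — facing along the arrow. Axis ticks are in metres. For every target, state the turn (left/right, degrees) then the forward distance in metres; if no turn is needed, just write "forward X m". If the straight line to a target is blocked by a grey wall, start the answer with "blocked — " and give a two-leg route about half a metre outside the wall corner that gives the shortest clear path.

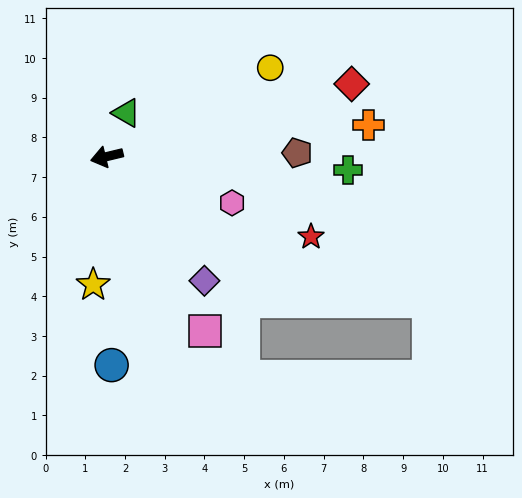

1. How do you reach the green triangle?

turn right 128°, forward 1.2 m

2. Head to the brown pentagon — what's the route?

turn left 168°, forward 4.8 m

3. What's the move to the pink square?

turn left 106°, forward 5.0 m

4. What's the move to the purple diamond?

turn left 115°, forward 4.0 m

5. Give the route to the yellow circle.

turn right 165°, forward 4.7 m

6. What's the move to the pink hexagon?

turn left 146°, forward 3.4 m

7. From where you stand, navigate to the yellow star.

turn left 70°, forward 3.2 m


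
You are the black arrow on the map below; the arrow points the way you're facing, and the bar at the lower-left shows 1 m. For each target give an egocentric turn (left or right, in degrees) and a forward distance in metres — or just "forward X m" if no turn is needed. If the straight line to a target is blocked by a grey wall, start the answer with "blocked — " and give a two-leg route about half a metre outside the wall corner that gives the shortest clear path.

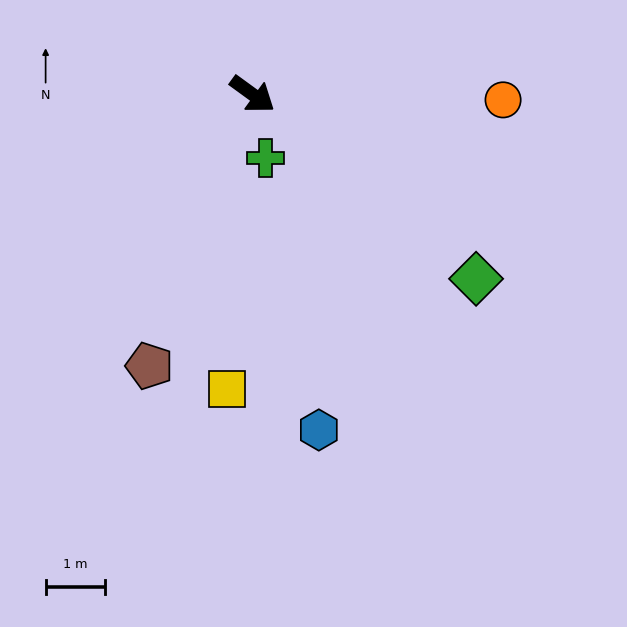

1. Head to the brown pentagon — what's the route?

turn right 75°, forward 4.9 m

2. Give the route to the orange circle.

turn left 35°, forward 4.3 m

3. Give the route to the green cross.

turn right 42°, forward 1.1 m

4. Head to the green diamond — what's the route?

turn right 3°, forward 4.9 m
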